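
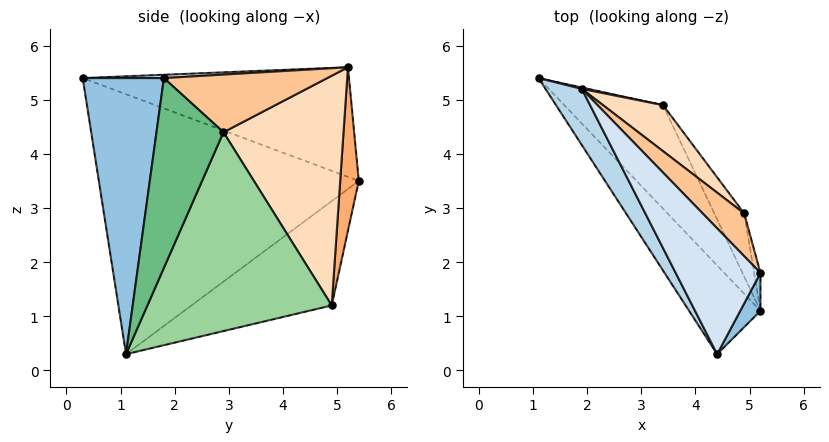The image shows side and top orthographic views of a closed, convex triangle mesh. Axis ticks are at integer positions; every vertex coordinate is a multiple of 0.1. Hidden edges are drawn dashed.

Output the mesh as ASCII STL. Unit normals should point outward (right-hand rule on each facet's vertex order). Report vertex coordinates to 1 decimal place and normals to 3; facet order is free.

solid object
 facet normal -0.782 -0.586 -0.214
  outer loop
   vertex 5.2 1.1 0.3
   vertex 4.4 0.3 5.4
   vertex 1.1 5.4 3.5
  endloop
 endfacet
 facet normal 0.881 -0.470 0.064
  outer loop
   vertex 5.2 1.1 0.3
   vertex 5.2 1.8 5.4
   vertex 4.4 0.3 5.4
  endloop
 endfacet
 facet normal -0.850 -0.445 0.281
  outer loop
   vertex 1.9 5.2 5.6
   vertex 1.1 5.4 3.5
   vertex 4.4 0.3 5.4
  endloop
 endfacet
 facet normal 0.039 -0.021 0.999
  outer loop
   vertex 1.9 5.2 5.6
   vertex 4.4 0.3 5.4
   vertex 5.2 1.8 5.4
  endloop
 endfacet
 facet normal -0.715 -0.179 -0.676
  outer loop
   vertex 3.4 4.9 1.2
   vertex 5.2 1.1 0.3
   vertex 1.1 5.4 3.5
  endloop
 endfacet
 facet normal 0.221 0.975 0.009
  outer loop
   vertex 3.4 4.9 1.2
   vertex 1.1 5.4 3.5
   vertex 1.9 5.2 5.6
  endloop
 endfacet
 facet normal 0.648 0.601 0.467
  outer loop
   vertex 4.9 2.9 4.4
   vertex 1.9 5.2 5.6
   vertex 5.2 1.8 5.4
  endloop
 endfacet
 facet normal 0.641 0.749 0.168
  outer loop
   vertex 4.9 2.9 4.4
   vertex 3.4 4.9 1.2
   vertex 1.9 5.2 5.6
  endloop
 endfacet
 facet normal 0.971 0.236 -0.032
  outer loop
   vertex 4.9 2.9 4.4
   vertex 5.2 1.8 5.4
   vertex 5.2 1.1 0.3
  endloop
 endfacet
 facet normal 0.883 0.450 -0.133
  outer loop
   vertex 4.9 2.9 4.4
   vertex 5.2 1.1 0.3
   vertex 3.4 4.9 1.2
  endloop
 endfacet
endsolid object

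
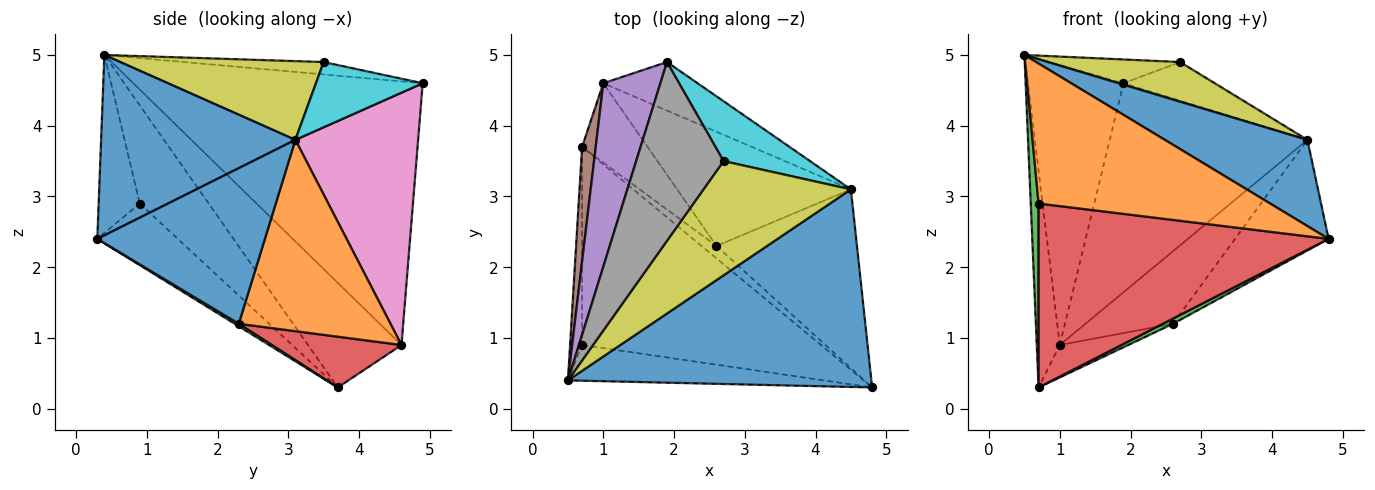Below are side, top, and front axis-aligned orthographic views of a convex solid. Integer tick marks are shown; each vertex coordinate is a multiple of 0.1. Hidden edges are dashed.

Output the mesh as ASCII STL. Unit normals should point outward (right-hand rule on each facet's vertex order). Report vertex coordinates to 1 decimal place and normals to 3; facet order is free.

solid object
 facet normal 0.478 -0.351 0.805
  outer loop
   vertex 4.5 3.1 3.8
   vertex 0.5 0.4 5.0
   vertex 4.8 0.3 2.4
  endloop
 endfacet
 facet normal -0.169 -0.955 -0.244
  outer loop
   vertex 0.7 0.9 2.9
   vertex 4.8 0.3 2.4
   vertex 0.5 0.4 5.0
  endloop
 endfacet
 facet normal -0.986 -0.112 -0.121
  outer loop
   vertex 0.7 0.9 2.9
   vertex 0.5 0.4 5.0
   vertex 0.7 3.7 0.3
  endloop
 endfacet
 facet normal -0.186 -0.669 -0.720
  outer loop
   vertex 0.7 0.9 2.9
   vertex 0.7 3.7 0.3
   vertex 4.8 0.3 2.4
  endloop
 endfacet
 facet normal -0.930 0.307 0.201
  outer loop
   vertex 1.0 4.6 0.9
   vertex 0.5 0.4 5.0
   vertex 1.9 4.9 4.6
  endloop
 endfacet
 facet normal -0.963 0.237 0.126
  outer loop
   vertex 1.0 4.6 0.9
   vertex 0.7 3.7 0.3
   vertex 0.5 0.4 5.0
  endloop
 endfacet
 facet normal 0.518 0.834 -0.193
  outer loop
   vertex 1.0 4.6 0.9
   vertex 1.9 4.9 4.6
   vertex 4.5 3.1 3.8
  endloop
 endfacet
 facet normal -0.139 0.131 0.982
  outer loop
   vertex 2.7 3.5 4.9
   vertex 1.9 4.9 4.6
   vertex 0.5 0.4 5.0
  endloop
 endfacet
 facet normal 0.450 -0.292 0.844
  outer loop
   vertex 2.7 3.5 4.9
   vertex 0.5 0.4 5.0
   vertex 4.5 3.1 3.8
  endloop
 endfacet
 facet normal 0.535 0.458 0.710
  outer loop
   vertex 2.7 3.5 4.9
   vertex 4.5 3.1 3.8
   vertex 1.9 4.9 4.6
  endloop
 endfacet
 facet normal 0.686 0.383 -0.619
  outer loop
   vertex 2.6 2.3 1.2
   vertex 4.5 3.1 3.8
   vertex 4.8 0.3 2.4
  endloop
 endfacet
 facet normal 0.681 0.393 -0.618
  outer loop
   vertex 2.6 2.3 1.2
   vertex 1.0 4.6 0.9
   vertex 4.5 3.1 3.8
  endloop
 endfacet
 facet normal 0.152 -0.380 -0.912
  outer loop
   vertex 2.6 2.3 1.2
   vertex 4.8 0.3 2.4
   vertex 0.7 3.7 0.3
  endloop
 endfacet
 facet normal 0.583 0.307 -0.752
  outer loop
   vertex 2.6 2.3 1.2
   vertex 0.7 3.7 0.3
   vertex 1.0 4.6 0.9
  endloop
 endfacet
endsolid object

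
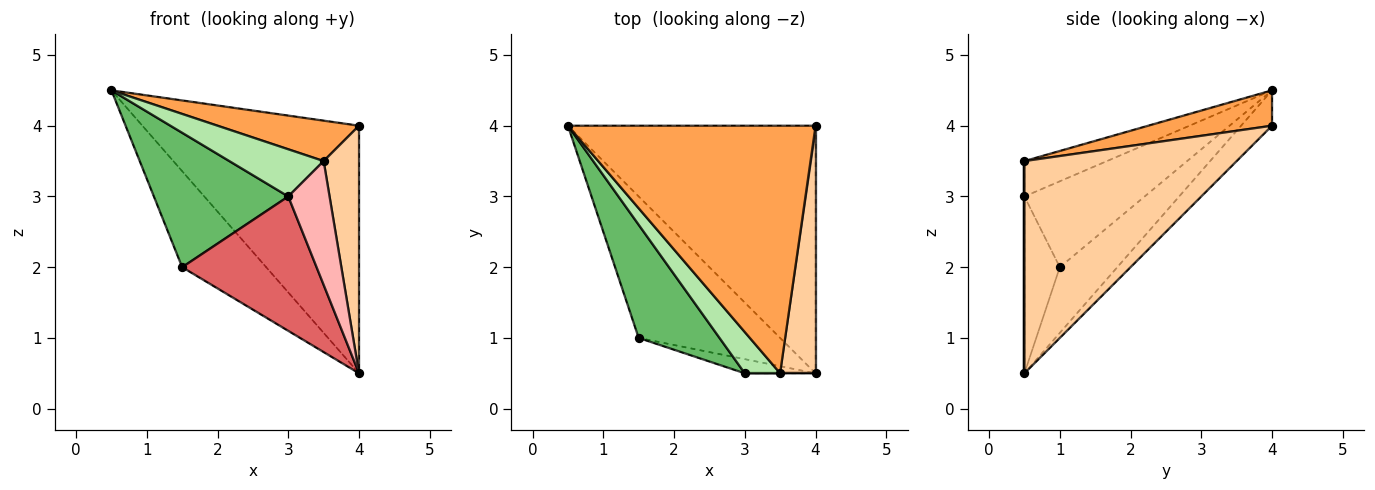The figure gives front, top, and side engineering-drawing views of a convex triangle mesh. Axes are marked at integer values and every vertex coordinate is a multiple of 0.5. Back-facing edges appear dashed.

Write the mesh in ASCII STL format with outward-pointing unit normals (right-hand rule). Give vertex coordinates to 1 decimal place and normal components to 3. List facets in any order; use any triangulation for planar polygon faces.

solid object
 facet normal -0.101 0.704 -0.704
  outer loop
   vertex 4.0 4.0 4.0
   vertex 4.0 0.5 0.5
   vertex 0.5 4.0 4.5
  endloop
 endfacet
 facet normal -0.359 0.524 -0.772
  outer loop
   vertex 1.5 1.0 2.0
   vertex 0.5 4.0 4.5
   vertex 4.0 0.5 0.5
  endloop
 endfacet
 facet normal 0.140 -0.160 0.977
  outer loop
   vertex 3.5 0.5 3.5
   vertex 4.0 4.0 4.0
   vertex 0.5 4.0 4.5
  endloop
 endfacet
 facet normal 0.973 -0.162 0.162
  outer loop
   vertex 3.5 0.5 3.5
   vertex 4.0 0.5 0.5
   vertex 4.0 4.0 4.0
  endloop
 endfacet
 facet normal -0.565 -0.631 0.532
  outer loop
   vertex 3.0 0.5 3.0
   vertex 0.5 4.0 4.5
   vertex 1.5 1.0 2.0
  endloop
 endfacet
 facet normal -0.550 -0.629 0.550
  outer loop
   vertex 3.0 0.5 3.0
   vertex 3.5 0.5 3.5
   vertex 0.5 4.0 4.5
  endloop
 endfacet
 facet normal -0.253 -0.962 -0.101
  outer loop
   vertex 3.0 0.5 3.0
   vertex 1.5 1.0 2.0
   vertex 4.0 0.5 0.5
  endloop
 endfacet
 facet normal 0.000 -1.000 0.000
  outer loop
   vertex 3.0 0.5 3.0
   vertex 4.0 0.5 0.5
   vertex 3.5 0.5 3.5
  endloop
 endfacet
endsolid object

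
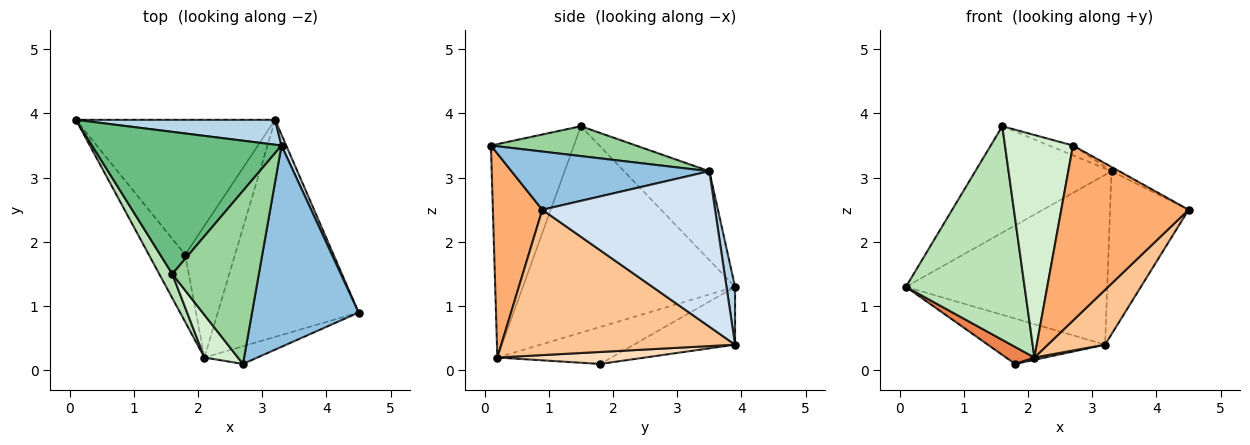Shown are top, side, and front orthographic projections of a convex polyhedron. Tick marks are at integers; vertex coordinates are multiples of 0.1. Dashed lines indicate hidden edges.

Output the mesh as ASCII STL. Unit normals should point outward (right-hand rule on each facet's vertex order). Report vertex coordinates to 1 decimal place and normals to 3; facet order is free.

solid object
 facet normal -0.265 0.307 -0.914
  outer loop
   vertex 3.2 3.9 0.4
   vertex 1.8 1.8 0.1
   vertex 0.1 3.9 1.3
  endloop
 endfacet
 facet normal 0.479 0.019 0.878
  outer loop
   vertex 3.3 3.5 3.1
   vertex 2.7 0.1 3.5
   vertex 4.5 0.9 2.5
  endloop
 endfacet
 facet normal 0.042 0.989 0.145
  outer loop
   vertex 3.3 3.5 3.1
   vertex 3.2 3.9 0.4
   vertex 0.1 3.9 1.3
  endloop
 endfacet
 facet normal 0.910 0.414 0.028
  outer loop
   vertex 3.3 3.5 3.1
   vertex 4.5 0.9 2.5
   vertex 3.2 3.9 0.4
  endloop
 endfacet
 facet normal -0.703 -0.175 -0.690
  outer loop
   vertex 2.1 0.2 0.2
   vertex 0.1 3.9 1.3
   vertex 1.8 1.8 0.1
  endloop
 endfacet
 facet normal 0.360 -0.928 -0.094
  outer loop
   vertex 2.1 0.2 0.2
   vertex 4.5 0.9 2.5
   vertex 2.7 0.1 3.5
  endloop
 endfacet
 facet normal 0.707 -0.173 -0.685
  outer loop
   vertex 2.1 0.2 0.2
   vertex 3.2 3.9 0.4
   vertex 4.5 0.9 2.5
  endloop
 endfacet
 facet normal 0.234 -0.017 -0.972
  outer loop
   vertex 2.1 0.2 0.2
   vertex 1.8 1.8 0.1
   vertex 3.2 3.9 0.4
  endloop
 endfacet
 facet normal -0.351 0.561 0.749
  outer loop
   vertex 1.6 1.5 3.8
   vertex 3.3 3.5 3.1
   vertex 0.1 3.9 1.3
  endloop
 endfacet
 facet normal 0.326 0.054 0.944
  outer loop
   vertex 1.6 1.5 3.8
   vertex 2.7 0.1 3.5
   vertex 3.3 3.5 3.1
  endloop
 endfacet
 facet normal -0.871 -0.487 0.055
  outer loop
   vertex 1.6 1.5 3.8
   vertex 0.1 3.9 1.3
   vertex 2.1 0.2 0.2
  endloop
 endfacet
 facet normal -0.768 -0.629 0.121
  outer loop
   vertex 1.6 1.5 3.8
   vertex 2.1 0.2 0.2
   vertex 2.7 0.1 3.5
  endloop
 endfacet
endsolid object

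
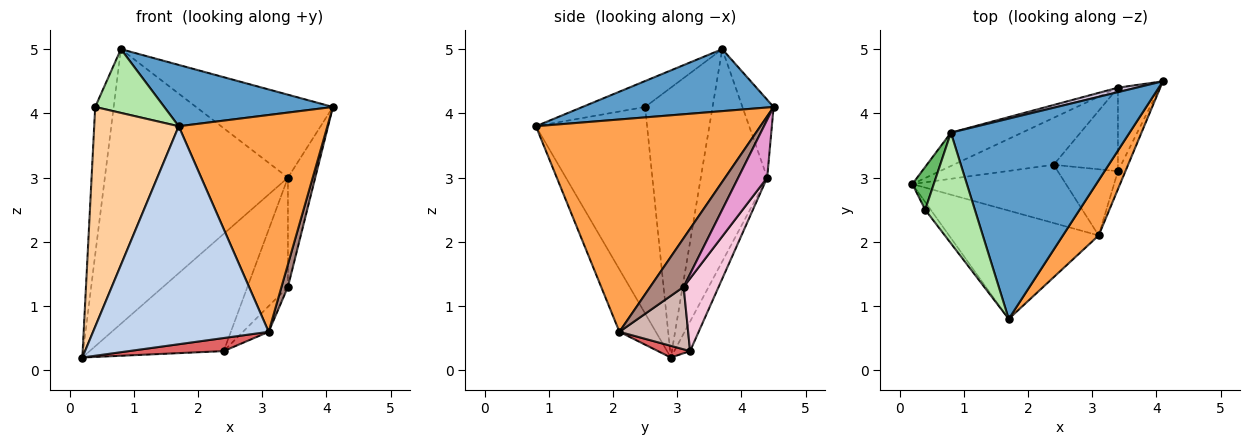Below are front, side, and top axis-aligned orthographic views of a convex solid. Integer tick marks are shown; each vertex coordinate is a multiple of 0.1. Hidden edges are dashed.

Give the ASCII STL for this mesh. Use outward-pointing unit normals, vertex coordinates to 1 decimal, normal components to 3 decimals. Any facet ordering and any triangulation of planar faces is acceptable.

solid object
 facet normal 0.315 -0.278 0.908
  outer loop
   vertex 0.8 3.7 5.0
   vertex 1.7 0.8 3.8
   vertex 4.1 4.5 4.1
  endloop
 endfacet
 facet normal -0.183 -0.880 -0.438
  outer loop
   vertex 3.1 2.1 0.6
   vertex 1.7 0.8 3.8
   vertex 0.2 2.9 0.2
  endloop
 endfacet
 facet normal 0.826 -0.547 0.139
  outer loop
   vertex 3.1 2.1 0.6
   vertex 4.1 4.5 4.1
   vertex 1.7 0.8 3.8
  endloop
 endfacet
 facet normal -0.796 -0.605 -0.021
  outer loop
   vertex 0.4 2.5 4.1
   vertex 0.2 2.9 0.2
   vertex 1.7 0.8 3.8
  endloop
 endfacet
 facet normal -0.962 0.263 0.076
  outer loop
   vertex 0.4 2.5 4.1
   vertex 0.8 3.7 5.0
   vertex 0.2 2.9 0.2
  endloop
 endfacet
 facet normal -0.412 -0.455 0.789
  outer loop
   vertex 0.4 2.5 4.1
   vertex 1.7 0.8 3.8
   vertex 0.8 3.7 5.0
  endloop
 endfacet
 facet normal 0.074 -0.218 -0.973
  outer loop
   vertex 2.4 3.2 0.3
   vertex 3.1 2.1 0.6
   vertex 0.2 2.9 0.2
  endloop
 endfacet
 facet normal -0.109 0.923 -0.370
  outer loop
   vertex 3.4 4.4 3.0
   vertex 2.4 3.2 0.3
   vertex 0.2 2.9 0.2
  endloop
 endfacet
 facet normal -0.339 0.934 -0.113
  outer loop
   vertex 3.4 4.4 3.0
   vertex 0.2 2.9 0.2
   vertex 0.8 3.7 5.0
  endloop
 endfacet
 facet normal -0.222 0.974 0.053
  outer loop
   vertex 3.4 4.4 3.0
   vertex 0.8 3.7 5.0
   vertex 4.1 4.5 4.1
  endloop
 endfacet
 facet normal 0.971 -0.187 -0.149
  outer loop
   vertex 3.4 3.1 1.3
   vertex 4.1 4.5 4.1
   vertex 3.1 2.1 0.6
  endloop
 endfacet
 facet normal 0.696 0.260 -0.670
  outer loop
   vertex 3.4 3.1 1.3
   vertex 3.1 2.1 0.6
   vertex 2.4 3.2 0.3
  endloop
 endfacet
 facet normal 0.644 0.608 -0.465
  outer loop
   vertex 3.4 3.1 1.3
   vertex 3.4 4.4 3.0
   vertex 4.1 4.5 4.1
  endloop
 endfacet
 facet normal 0.566 0.655 -0.501
  outer loop
   vertex 3.4 3.1 1.3
   vertex 2.4 3.2 0.3
   vertex 3.4 4.4 3.0
  endloop
 endfacet
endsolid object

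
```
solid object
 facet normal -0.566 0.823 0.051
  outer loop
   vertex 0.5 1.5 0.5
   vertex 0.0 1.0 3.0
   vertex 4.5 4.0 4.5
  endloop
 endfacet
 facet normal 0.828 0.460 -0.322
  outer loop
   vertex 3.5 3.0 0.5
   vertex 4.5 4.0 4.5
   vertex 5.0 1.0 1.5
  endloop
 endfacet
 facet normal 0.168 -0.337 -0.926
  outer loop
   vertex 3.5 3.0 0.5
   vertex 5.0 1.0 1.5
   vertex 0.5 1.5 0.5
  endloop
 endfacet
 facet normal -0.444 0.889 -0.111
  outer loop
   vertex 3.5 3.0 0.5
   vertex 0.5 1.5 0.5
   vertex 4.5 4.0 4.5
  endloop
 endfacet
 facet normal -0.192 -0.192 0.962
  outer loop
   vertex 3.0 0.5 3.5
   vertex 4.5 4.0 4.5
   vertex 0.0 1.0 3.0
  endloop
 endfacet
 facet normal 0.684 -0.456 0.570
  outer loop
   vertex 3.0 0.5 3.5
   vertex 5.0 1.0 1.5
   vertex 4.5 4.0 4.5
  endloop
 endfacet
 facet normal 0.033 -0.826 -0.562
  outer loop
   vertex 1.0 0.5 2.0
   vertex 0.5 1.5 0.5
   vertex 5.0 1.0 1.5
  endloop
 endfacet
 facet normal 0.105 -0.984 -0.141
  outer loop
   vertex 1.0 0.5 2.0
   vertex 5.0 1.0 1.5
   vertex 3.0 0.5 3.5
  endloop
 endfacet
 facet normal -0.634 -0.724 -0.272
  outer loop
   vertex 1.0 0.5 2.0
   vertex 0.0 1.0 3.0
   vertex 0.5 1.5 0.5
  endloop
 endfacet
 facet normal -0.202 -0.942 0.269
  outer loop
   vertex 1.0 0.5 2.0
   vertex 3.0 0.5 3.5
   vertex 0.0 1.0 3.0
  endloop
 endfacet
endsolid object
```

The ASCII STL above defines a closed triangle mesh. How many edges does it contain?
15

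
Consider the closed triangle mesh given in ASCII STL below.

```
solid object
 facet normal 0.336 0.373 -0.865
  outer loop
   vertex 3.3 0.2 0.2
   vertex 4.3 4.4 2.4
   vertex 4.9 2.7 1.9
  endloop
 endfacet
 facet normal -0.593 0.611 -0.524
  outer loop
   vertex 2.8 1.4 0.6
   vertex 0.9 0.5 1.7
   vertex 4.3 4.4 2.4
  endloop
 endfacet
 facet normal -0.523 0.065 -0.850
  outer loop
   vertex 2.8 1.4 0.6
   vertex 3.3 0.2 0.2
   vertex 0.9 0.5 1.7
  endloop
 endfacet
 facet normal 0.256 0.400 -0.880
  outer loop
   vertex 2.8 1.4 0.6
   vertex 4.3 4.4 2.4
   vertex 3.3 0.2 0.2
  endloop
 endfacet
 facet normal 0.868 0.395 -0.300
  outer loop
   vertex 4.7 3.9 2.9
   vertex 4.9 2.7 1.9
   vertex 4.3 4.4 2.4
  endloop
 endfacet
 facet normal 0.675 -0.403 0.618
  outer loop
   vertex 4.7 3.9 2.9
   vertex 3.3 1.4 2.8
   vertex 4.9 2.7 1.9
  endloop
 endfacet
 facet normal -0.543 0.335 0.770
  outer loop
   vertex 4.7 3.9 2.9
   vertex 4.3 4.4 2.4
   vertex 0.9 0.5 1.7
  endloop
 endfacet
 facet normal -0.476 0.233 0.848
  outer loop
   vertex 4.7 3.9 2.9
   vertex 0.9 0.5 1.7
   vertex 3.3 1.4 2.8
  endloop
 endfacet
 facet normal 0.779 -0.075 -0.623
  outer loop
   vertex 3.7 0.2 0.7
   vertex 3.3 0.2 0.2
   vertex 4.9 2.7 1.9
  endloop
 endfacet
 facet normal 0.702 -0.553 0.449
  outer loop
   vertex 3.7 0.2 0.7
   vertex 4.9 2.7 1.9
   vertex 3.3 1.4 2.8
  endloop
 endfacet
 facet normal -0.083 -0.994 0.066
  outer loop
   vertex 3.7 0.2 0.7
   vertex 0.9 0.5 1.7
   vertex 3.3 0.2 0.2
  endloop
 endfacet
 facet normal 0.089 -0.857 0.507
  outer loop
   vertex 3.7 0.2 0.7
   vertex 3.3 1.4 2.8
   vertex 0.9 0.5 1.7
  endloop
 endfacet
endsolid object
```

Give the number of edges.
18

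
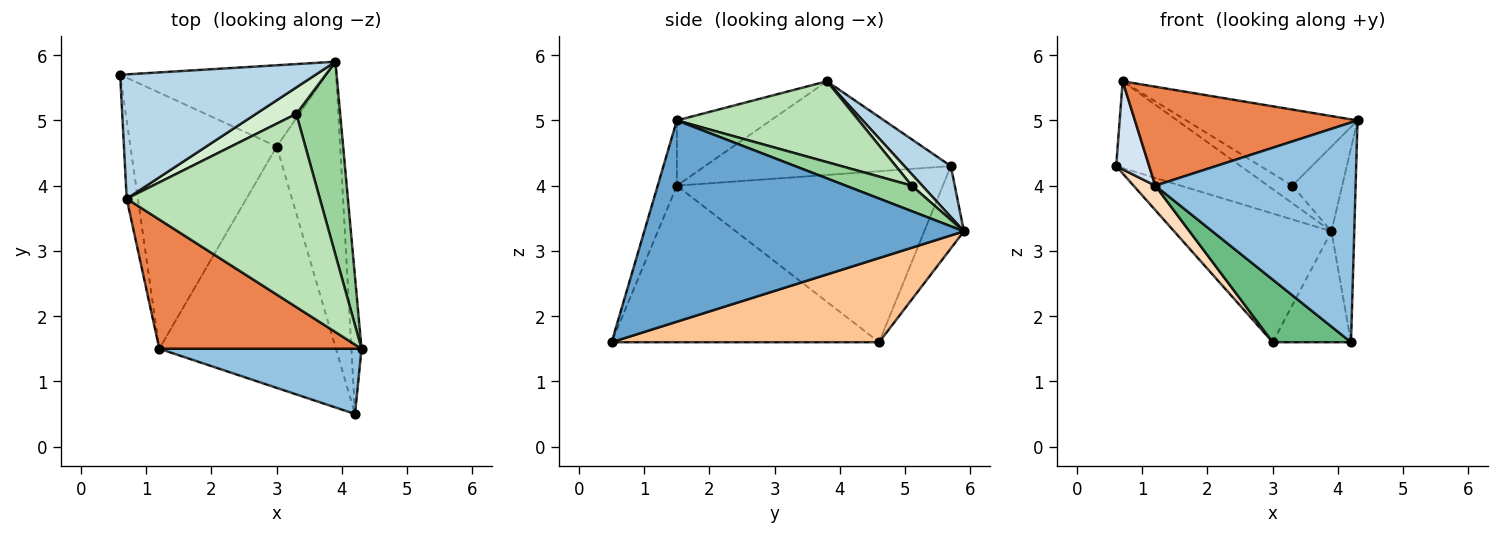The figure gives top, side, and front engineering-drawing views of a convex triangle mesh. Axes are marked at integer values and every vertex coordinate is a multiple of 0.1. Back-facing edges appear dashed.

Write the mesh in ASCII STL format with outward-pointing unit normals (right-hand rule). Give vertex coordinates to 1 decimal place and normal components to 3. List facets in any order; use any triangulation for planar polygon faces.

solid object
 facet normal 0.996 0.071 -0.050
  outer loop
   vertex 4.2 0.5 1.6
   vertex 3.9 5.9 3.3
   vertex 4.3 1.5 5.0
  endloop
 endfacet
 facet normal -0.091 -0.955 0.283
  outer loop
   vertex 1.2 1.5 4.0
   vertex 4.2 0.5 1.6
   vertex 4.3 1.5 5.0
  endloop
 endfacet
 facet normal 0.209 0.560 0.802
  outer loop
   vertex 0.7 3.8 5.6
   vertex 3.9 5.9 3.3
   vertex 0.6 5.7 4.3
  endloop
 endfacet
 facet normal -0.984 -0.132 -0.118
  outer loop
   vertex 0.7 3.8 5.6
   vertex 0.6 5.7 4.3
   vertex 1.2 1.5 4.0
  endloop
 endfacet
 facet normal -0.248 -0.589 0.769
  outer loop
   vertex 0.7 3.8 5.6
   vertex 1.2 1.5 4.0
   vertex 4.3 1.5 5.0
  endloop
 endfacet
 facet normal -0.208 0.827 -0.522
  outer loop
   vertex 3.0 4.6 1.6
   vertex 0.6 5.7 4.3
   vertex 3.9 5.9 3.3
  endloop
 endfacet
 facet normal 0.778 0.228 -0.586
  outer loop
   vertex 3.0 4.6 1.6
   vertex 3.9 5.9 3.3
   vertex 4.2 0.5 1.6
  endloop
 endfacet
 facet normal -0.758 -0.062 -0.649
  outer loop
   vertex 3.0 4.6 1.6
   vertex 1.2 1.5 4.0
   vertex 0.6 5.7 4.3
  endloop
 endfacet
 facet normal -0.651 -0.191 -0.735
  outer loop
   vertex 3.0 4.6 1.6
   vertex 4.2 0.5 1.6
   vertex 1.2 1.5 4.0
  endloop
 endfacet
 facet normal 0.470 0.355 0.808
  outer loop
   vertex 3.3 5.1 4.0
   vertex 4.3 1.5 5.0
   vertex 3.9 5.9 3.3
  endloop
 endfacet
 facet normal 0.363 0.342 0.867
  outer loop
   vertex 3.3 5.1 4.0
   vertex 0.7 3.8 5.6
   vertex 4.3 1.5 5.0
  endloop
 endfacet
 facet normal 0.231 0.537 0.811
  outer loop
   vertex 3.3 5.1 4.0
   vertex 3.9 5.9 3.3
   vertex 0.7 3.8 5.6
  endloop
 endfacet
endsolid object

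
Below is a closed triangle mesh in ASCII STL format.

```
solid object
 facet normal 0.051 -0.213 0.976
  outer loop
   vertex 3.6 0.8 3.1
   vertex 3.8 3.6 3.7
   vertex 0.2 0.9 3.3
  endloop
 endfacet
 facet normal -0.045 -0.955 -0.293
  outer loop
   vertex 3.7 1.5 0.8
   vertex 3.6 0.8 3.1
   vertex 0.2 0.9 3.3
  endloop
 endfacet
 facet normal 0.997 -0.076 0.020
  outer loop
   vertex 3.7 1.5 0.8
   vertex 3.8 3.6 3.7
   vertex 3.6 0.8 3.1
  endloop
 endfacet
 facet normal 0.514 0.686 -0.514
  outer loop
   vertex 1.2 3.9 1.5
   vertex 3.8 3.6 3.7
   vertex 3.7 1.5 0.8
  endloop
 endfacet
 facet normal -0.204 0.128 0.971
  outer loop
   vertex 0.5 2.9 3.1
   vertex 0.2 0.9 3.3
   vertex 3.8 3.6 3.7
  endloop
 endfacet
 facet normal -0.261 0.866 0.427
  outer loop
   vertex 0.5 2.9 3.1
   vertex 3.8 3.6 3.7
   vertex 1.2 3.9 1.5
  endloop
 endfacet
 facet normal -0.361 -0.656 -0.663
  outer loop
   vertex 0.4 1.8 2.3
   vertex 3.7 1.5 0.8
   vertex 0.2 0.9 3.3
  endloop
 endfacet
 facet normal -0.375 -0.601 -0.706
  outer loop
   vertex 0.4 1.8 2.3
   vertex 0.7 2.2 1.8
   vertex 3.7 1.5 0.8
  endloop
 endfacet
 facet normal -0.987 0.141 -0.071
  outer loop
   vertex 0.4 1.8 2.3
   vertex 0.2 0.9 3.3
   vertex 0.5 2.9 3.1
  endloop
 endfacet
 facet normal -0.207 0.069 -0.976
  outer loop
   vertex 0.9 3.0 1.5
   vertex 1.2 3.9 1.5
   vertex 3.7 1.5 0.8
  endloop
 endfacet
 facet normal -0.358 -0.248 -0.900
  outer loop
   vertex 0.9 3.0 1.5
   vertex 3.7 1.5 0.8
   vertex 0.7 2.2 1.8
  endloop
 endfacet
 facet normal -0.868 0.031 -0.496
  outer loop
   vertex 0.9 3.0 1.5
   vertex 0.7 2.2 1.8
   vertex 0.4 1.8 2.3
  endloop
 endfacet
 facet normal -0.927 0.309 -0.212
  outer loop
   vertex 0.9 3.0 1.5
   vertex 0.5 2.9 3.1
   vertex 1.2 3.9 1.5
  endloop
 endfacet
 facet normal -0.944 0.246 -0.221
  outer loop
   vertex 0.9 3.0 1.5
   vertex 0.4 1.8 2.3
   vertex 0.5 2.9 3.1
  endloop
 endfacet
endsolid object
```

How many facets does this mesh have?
14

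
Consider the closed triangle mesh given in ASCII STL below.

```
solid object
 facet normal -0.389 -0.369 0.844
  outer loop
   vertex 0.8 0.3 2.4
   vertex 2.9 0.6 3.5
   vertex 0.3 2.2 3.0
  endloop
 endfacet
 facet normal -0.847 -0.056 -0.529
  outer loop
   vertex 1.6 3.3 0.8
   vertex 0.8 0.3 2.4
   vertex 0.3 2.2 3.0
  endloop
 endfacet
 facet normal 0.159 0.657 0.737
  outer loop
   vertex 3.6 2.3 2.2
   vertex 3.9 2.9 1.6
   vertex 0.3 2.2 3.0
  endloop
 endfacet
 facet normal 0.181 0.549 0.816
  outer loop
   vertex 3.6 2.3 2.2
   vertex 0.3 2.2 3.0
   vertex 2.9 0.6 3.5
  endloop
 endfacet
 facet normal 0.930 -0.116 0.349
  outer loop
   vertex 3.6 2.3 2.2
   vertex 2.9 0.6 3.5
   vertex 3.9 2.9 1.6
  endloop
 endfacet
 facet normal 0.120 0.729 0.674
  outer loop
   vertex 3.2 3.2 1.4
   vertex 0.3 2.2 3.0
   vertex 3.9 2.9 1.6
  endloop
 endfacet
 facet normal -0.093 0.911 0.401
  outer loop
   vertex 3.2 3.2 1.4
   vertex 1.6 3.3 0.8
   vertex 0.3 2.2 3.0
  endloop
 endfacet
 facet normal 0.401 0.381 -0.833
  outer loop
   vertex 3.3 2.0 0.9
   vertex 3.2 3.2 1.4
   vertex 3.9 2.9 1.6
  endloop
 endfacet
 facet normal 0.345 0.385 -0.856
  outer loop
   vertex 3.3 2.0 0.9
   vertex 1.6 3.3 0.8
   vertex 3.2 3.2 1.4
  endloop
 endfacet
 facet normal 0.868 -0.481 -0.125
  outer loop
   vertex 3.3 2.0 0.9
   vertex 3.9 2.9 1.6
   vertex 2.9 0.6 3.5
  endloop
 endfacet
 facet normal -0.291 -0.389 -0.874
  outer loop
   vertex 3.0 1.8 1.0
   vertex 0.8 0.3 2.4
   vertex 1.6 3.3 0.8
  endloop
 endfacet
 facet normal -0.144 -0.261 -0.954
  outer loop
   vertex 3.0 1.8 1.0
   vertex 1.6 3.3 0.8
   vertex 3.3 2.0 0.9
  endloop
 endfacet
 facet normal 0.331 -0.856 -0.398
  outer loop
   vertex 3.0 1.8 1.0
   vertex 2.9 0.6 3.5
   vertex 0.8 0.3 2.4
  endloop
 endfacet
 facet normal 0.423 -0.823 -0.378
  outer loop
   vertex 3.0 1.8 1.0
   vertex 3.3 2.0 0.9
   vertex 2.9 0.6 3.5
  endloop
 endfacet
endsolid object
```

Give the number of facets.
14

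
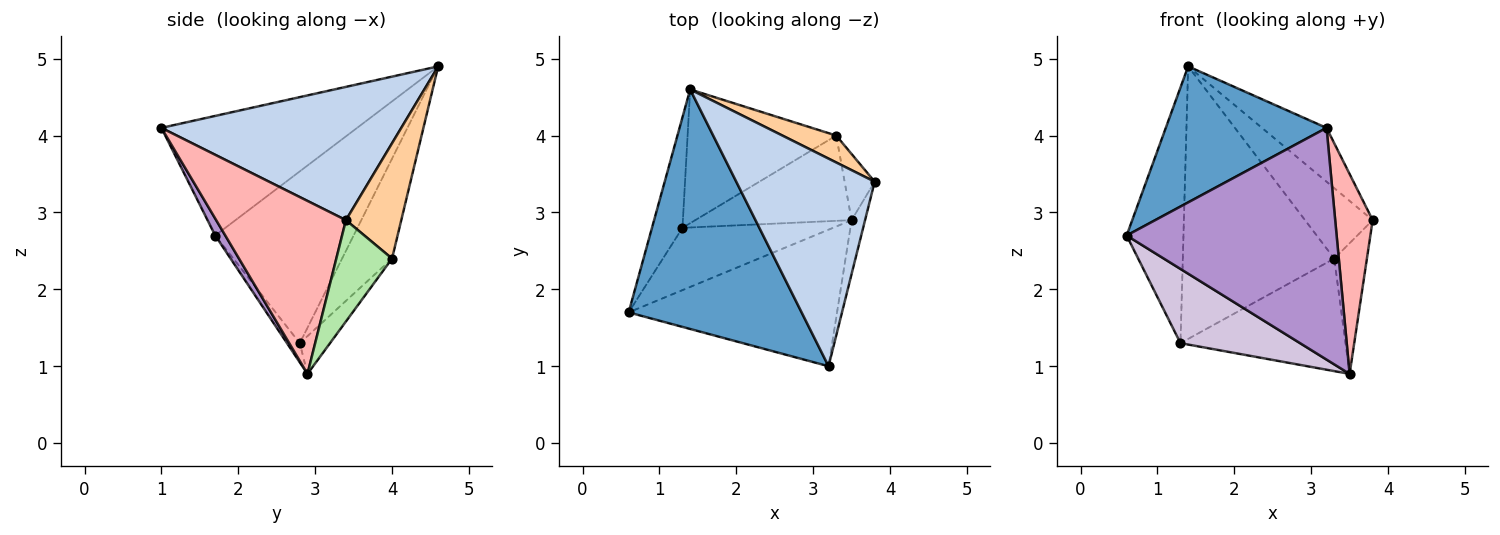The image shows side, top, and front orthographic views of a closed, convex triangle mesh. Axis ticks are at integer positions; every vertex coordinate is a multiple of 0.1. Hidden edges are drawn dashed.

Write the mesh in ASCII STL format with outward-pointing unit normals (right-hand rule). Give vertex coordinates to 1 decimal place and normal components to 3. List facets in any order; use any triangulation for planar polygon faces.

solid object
 facet normal -0.515 -0.423 0.745
  outer loop
   vertex 3.2 1.0 4.1
   vertex 1.4 4.6 4.9
   vertex 0.6 1.7 2.7
  endloop
 endfacet
 facet normal 0.682 0.184 0.708
  outer loop
   vertex 3.2 1.0 4.1
   vertex 3.8 3.4 2.9
   vertex 1.4 4.6 4.9
  endloop
 endfacet
 facet normal -0.913 0.375 -0.162
  outer loop
   vertex 1.3 2.8 1.3
   vertex 0.6 1.7 2.7
   vertex 1.4 4.6 4.9
  endloop
 endfacet
 facet normal 0.607 0.742 0.283
  outer loop
   vertex 3.3 4.0 2.4
   vertex 1.4 4.6 4.9
   vertex 3.8 3.4 2.9
  endloop
 endfacet
 facet normal -0.284 0.861 -0.422
  outer loop
   vertex 3.3 4.0 2.4
   vertex 1.3 2.8 1.3
   vertex 1.4 4.6 4.9
  endloop
 endfacet
 facet normal 0.836 0.490 -0.248
  outer loop
   vertex 3.5 2.9 0.9
   vertex 3.3 4.0 2.4
   vertex 3.8 3.4 2.9
  endloop
 endfacet
 facet normal -0.145 0.789 -0.598
  outer loop
   vertex 3.5 2.9 0.9
   vertex 1.3 2.8 1.3
   vertex 3.3 4.0 2.4
  endloop
 endfacet
 facet normal 0.958 -0.277 -0.075
  outer loop
   vertex 3.5 2.9 0.9
   vertex 3.8 3.4 2.9
   vertex 3.2 1.0 4.1
  endloop
 endfacet
 facet normal 0.041 -0.861 -0.507
  outer loop
   vertex 3.5 2.9 0.9
   vertex 3.2 1.0 4.1
   vertex 0.6 1.7 2.7
  endloop
 endfacet
 facet normal -0.082 -0.763 -0.641
  outer loop
   vertex 3.5 2.9 0.9
   vertex 0.6 1.7 2.7
   vertex 1.3 2.8 1.3
  endloop
 endfacet
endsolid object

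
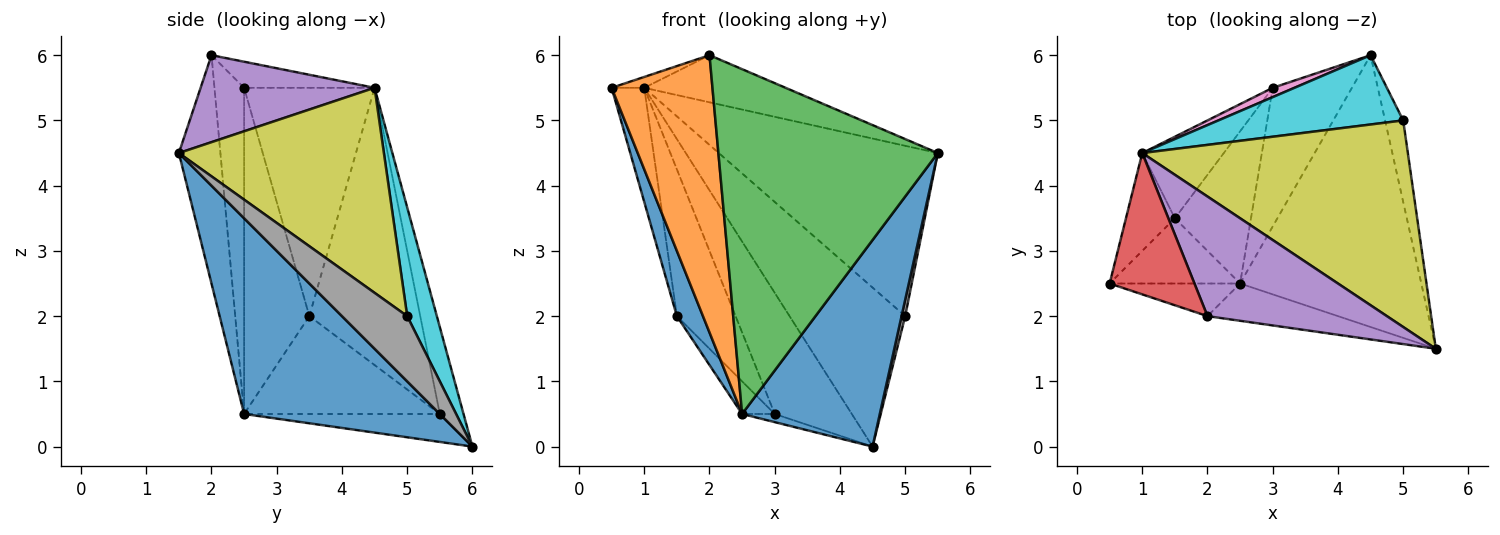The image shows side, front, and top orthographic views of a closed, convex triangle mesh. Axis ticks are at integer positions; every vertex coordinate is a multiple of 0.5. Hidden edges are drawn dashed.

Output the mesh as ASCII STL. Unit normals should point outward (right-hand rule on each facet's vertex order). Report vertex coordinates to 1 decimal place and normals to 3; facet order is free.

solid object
 facet normal 0.652 -0.459 -0.604
  outer loop
   vertex 2.5 2.5 0.5
   vertex 4.5 6.0 0.0
   vertex 5.5 1.5 4.5
  endloop
 endfacet
 facet normal -0.280 -0.953 -0.112
  outer loop
   vertex 2.5 2.5 0.5
   vertex 2.0 2.0 6.0
   vertex 0.5 2.5 5.5
  endloop
 endfacet
 facet normal -0.185 -0.977 -0.106
  outer loop
   vertex 2.5 2.5 0.5
   vertex 5.5 1.5 4.5
   vertex 2.0 2.0 6.0
  endloop
 endfacet
 facet normal -0.293 0.073 0.953
  outer loop
   vertex 1.0 4.5 5.5
   vertex 0.5 2.5 5.5
   vertex 2.0 2.0 6.0
  endloop
 endfacet
 facet normal 0.411 0.334 0.848
  outer loop
   vertex 1.0 4.5 5.5
   vertex 2.0 2.0 6.0
   vertex 5.5 1.5 4.5
  endloop
 endfacet
 facet normal -0.332 0.055 -0.942
  outer loop
   vertex 3.0 5.5 0.5
   vertex 4.5 6.0 0.0
   vertex 2.5 2.5 0.5
  endloop
 endfacet
 facet normal -0.293 0.953 0.073
  outer loop
   vertex 3.0 5.5 0.5
   vertex 1.0 4.5 5.5
   vertex 4.5 6.0 0.0
  endloop
 endfacet
 facet normal 0.962 -0.053 -0.267
  outer loop
   vertex 5.0 5.0 2.0
   vertex 5.5 1.5 4.5
   vertex 4.5 6.0 0.0
  endloop
 endfacet
 facet normal 0.512 0.547 0.663
  outer loop
   vertex 5.0 5.0 2.0
   vertex 1.0 4.5 5.5
   vertex 5.5 1.5 4.5
  endloop
 endfacet
 facet normal 0.229 0.892 0.389
  outer loop
   vertex 5.0 5.0 2.0
   vertex 4.5 6.0 0.0
   vertex 1.0 4.5 5.5
  endloop
 endfacet
 facet normal -0.870 -0.348 -0.348
  outer loop
   vertex 1.5 3.5 2.0
   vertex 2.5 2.5 0.5
   vertex 0.5 2.5 5.5
  endloop
 endfacet
 facet normal -0.783 0.130 -0.609
  outer loop
   vertex 1.5 3.5 2.0
   vertex 3.0 5.5 0.5
   vertex 2.5 2.5 0.5
  endloop
 endfacet
 facet normal -0.950 0.237 -0.204
  outer loop
   vertex 1.5 3.5 2.0
   vertex 0.5 2.5 5.5
   vertex 1.0 4.5 5.5
  endloop
 endfacet
 facet normal -0.855 0.453 -0.252
  outer loop
   vertex 1.5 3.5 2.0
   vertex 1.0 4.5 5.5
   vertex 3.0 5.5 0.5
  endloop
 endfacet
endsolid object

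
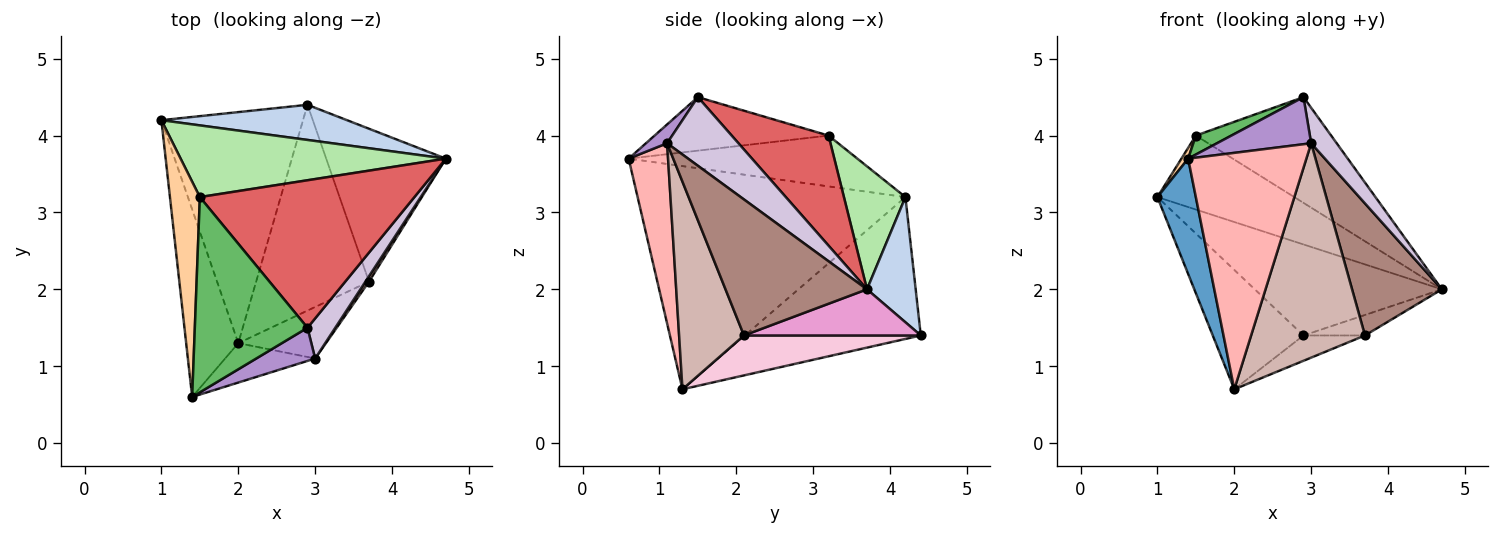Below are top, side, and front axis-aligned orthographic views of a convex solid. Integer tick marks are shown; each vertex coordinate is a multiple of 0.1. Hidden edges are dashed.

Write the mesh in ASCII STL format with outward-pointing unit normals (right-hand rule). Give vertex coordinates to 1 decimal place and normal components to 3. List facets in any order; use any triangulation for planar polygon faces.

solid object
 facet normal -0.964 -0.138 -0.225
  outer loop
   vertex 2.0 1.3 0.7
   vertex 1.4 0.6 3.7
   vertex 1.0 4.2 3.2
  endloop
 endfacet
 facet normal 0.236 0.907 0.350
  outer loop
   vertex 2.9 4.4 1.4
   vertex 1.0 4.2 3.2
   vertex 4.7 3.7 2.0
  endloop
 endfacet
 facet normal -0.665 0.343 -0.664
  outer loop
   vertex 2.9 4.4 1.4
   vertex 2.0 1.3 0.7
   vertex 1.0 4.2 3.2
  endloop
 endfacet
 facet normal -0.862 -0.025 0.507
  outer loop
   vertex 1.5 3.2 4.0
   vertex 1.0 4.2 3.2
   vertex 1.4 0.6 3.7
  endloop
 endfacet
 facet normal -0.427 -0.087 0.900
  outer loop
   vertex 1.5 3.2 4.0
   vertex 1.4 0.6 3.7
   vertex 2.9 1.5 4.5
  endloop
 endfacet
 facet normal 0.307 0.683 0.662
  outer loop
   vertex 1.5 3.2 4.0
   vertex 4.7 3.7 2.0
   vertex 1.0 4.2 3.2
  endloop
 endfacet
 facet normal 0.385 0.538 0.750
  outer loop
   vertex 1.5 3.2 4.0
   vertex 2.9 1.5 4.5
   vertex 4.7 3.7 2.0
  endloop
 endfacet
 facet normal 0.312 -0.937 -0.156
  outer loop
   vertex 3.0 1.1 3.9
   vertex 1.4 0.6 3.7
   vertex 2.0 1.3 0.7
  endloop
 endfacet
 facet normal 0.181 -0.804 0.566
  outer loop
   vertex 3.0 1.1 3.9
   vertex 2.9 1.5 4.5
   vertex 1.4 0.6 3.7
  endloop
 endfacet
 facet normal 0.880 -0.315 0.356
  outer loop
   vertex 3.0 1.1 3.9
   vertex 4.7 3.7 2.0
   vertex 2.9 1.5 4.5
  endloop
 endfacet
 facet normal 0.844 -0.536 0.022
  outer loop
   vertex 3.7 2.1 1.4
   vertex 4.7 3.7 2.0
   vertex 3.0 1.1 3.9
  endloop
 endfacet
 facet normal 0.484 -0.851 -0.205
  outer loop
   vertex 3.7 2.1 1.4
   vertex 3.0 1.1 3.9
   vertex 2.0 1.3 0.7
  endloop
 endfacet
 facet normal 0.357 0.124 -0.926
  outer loop
   vertex 3.7 2.1 1.4
   vertex 2.9 4.4 1.4
   vertex 4.7 3.7 2.0
  endloop
 endfacet
 facet normal 0.331 0.115 -0.936
  outer loop
   vertex 3.7 2.1 1.4
   vertex 2.0 1.3 0.7
   vertex 2.9 4.4 1.4
  endloop
 endfacet
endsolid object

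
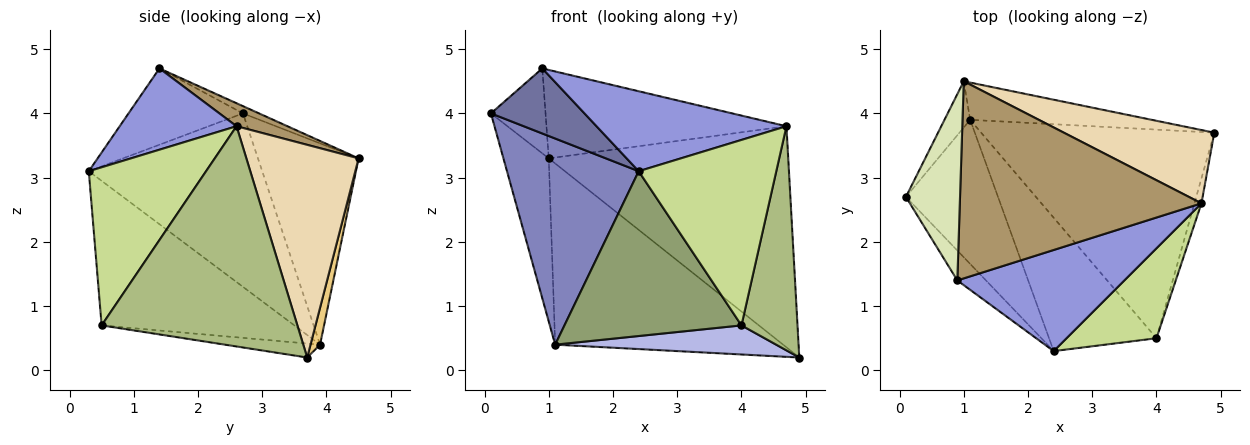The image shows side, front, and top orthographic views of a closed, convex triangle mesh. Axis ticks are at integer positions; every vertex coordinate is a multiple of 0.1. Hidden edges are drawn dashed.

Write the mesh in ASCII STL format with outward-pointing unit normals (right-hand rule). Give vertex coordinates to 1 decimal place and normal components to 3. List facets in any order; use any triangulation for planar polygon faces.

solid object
 facet normal -0.743 -0.608 -0.279
  outer loop
   vertex 0.9 1.4 4.7
   vertex 0.1 2.7 4.0
   vertex 2.4 0.3 3.1
  endloop
 endfacet
 facet normal -0.734 -0.557 -0.389
  outer loop
   vertex 1.1 3.9 0.4
   vertex 2.4 0.3 3.1
   vertex 0.1 2.7 4.0
  endloop
 endfacet
 facet normal 0.357 -0.580 0.733
  outer loop
   vertex 4.7 2.6 3.8
   vertex 0.9 1.4 4.7
   vertex 2.4 0.3 3.1
  endloop
 endfacet
 facet normal -0.059 -0.138 -0.989
  outer loop
   vertex 4.0 0.5 0.7
   vertex 1.1 3.9 0.4
   vertex 4.9 3.7 0.2
  endloop
 endfacet
 facet normal -0.646 -0.593 -0.480
  outer loop
   vertex 4.0 0.5 0.7
   vertex 2.4 0.3 3.1
   vertex 1.1 3.9 0.4
  endloop
 endfacet
 facet normal 0.961 -0.275 -0.031
  outer loop
   vertex 4.0 0.5 0.7
   vertex 4.9 3.7 0.2
   vertex 4.7 2.6 3.8
  endloop
 endfacet
 facet normal 0.609 -0.714 0.346
  outer loop
   vertex 4.0 0.5 0.7
   vertex 4.7 2.6 3.8
   vertex 2.4 0.3 3.1
  endloop
 endfacet
 facet normal -0.121 0.412 0.903
  outer loop
   vertex 1.0 4.5 3.3
   vertex 0.1 2.7 4.0
   vertex 0.9 1.4 4.7
  endloop
 endfacet
 facet normal 0.087 0.408 0.909
  outer loop
   vertex 1.0 4.5 3.3
   vertex 0.9 1.4 4.7
   vertex 4.7 2.6 3.8
  endloop
 endfacet
 facet normal -0.906 0.408 -0.116
  outer loop
   vertex 1.0 4.5 3.3
   vertex 1.1 3.9 0.4
   vertex 0.1 2.7 4.0
  endloop
 endfacet
 facet normal 0.041 0.979 -0.201
  outer loop
   vertex 1.0 4.5 3.3
   vertex 4.9 3.7 0.2
   vertex 1.1 3.9 0.4
  endloop
 endfacet
 facet normal 0.406 0.867 0.288
  outer loop
   vertex 1.0 4.5 3.3
   vertex 4.7 2.6 3.8
   vertex 4.9 3.7 0.2
  endloop
 endfacet
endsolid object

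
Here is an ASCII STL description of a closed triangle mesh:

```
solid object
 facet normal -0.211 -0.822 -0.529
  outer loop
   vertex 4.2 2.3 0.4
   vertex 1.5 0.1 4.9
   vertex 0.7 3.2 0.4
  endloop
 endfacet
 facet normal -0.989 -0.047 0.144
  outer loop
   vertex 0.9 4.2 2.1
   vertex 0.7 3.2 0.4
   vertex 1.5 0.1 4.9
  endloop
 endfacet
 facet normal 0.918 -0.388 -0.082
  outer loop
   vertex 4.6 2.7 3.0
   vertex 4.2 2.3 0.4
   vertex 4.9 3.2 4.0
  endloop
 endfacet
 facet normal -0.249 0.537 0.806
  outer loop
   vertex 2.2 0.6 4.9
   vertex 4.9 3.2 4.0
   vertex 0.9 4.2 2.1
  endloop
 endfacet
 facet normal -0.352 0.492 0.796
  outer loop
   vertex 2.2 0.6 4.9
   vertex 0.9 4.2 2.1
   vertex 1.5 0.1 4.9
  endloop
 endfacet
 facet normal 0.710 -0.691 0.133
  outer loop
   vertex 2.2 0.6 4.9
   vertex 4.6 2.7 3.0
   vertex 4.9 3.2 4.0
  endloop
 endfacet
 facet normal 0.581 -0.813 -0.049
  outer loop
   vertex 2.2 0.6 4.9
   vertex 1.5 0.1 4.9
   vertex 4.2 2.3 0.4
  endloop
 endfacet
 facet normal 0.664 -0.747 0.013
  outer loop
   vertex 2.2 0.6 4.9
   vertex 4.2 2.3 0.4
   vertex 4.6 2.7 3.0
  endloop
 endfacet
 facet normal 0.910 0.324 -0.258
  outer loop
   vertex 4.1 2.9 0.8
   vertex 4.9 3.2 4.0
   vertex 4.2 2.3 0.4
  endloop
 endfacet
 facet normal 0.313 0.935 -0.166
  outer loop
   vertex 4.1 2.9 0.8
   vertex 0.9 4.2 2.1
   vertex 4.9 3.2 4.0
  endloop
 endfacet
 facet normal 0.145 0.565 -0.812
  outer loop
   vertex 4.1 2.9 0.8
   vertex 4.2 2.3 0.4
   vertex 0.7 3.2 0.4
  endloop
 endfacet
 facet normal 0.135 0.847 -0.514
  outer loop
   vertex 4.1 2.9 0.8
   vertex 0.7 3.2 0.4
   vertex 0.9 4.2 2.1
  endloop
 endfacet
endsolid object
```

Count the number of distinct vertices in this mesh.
8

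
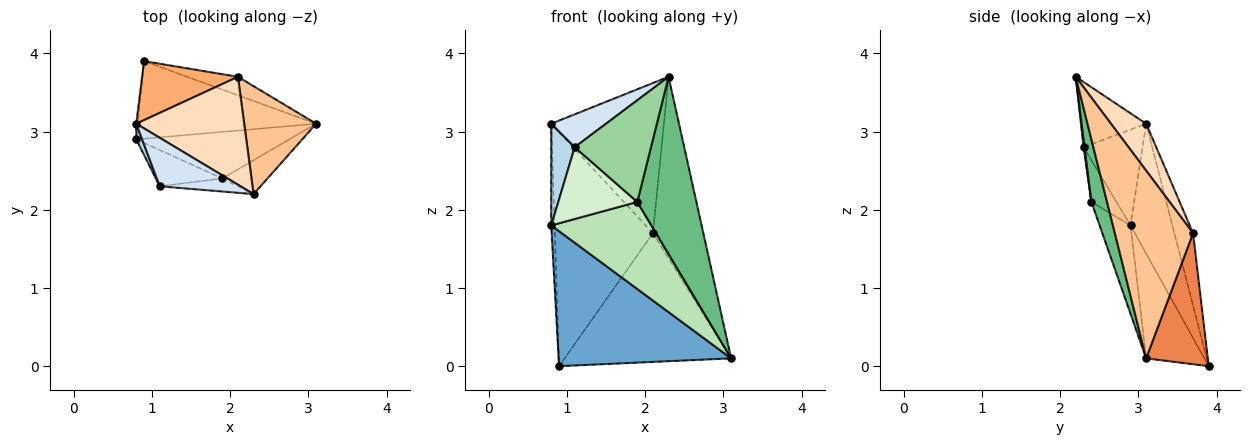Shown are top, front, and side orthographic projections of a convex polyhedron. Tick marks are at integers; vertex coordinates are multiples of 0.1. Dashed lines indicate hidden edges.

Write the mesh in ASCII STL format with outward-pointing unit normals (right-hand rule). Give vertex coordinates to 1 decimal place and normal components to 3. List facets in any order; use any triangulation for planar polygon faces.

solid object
 facet normal -0.281 -0.832 -0.478
  outer loop
   vertex 0.9 3.9 0.0
   vertex 3.1 3.1 0.1
   vertex 0.8 2.9 1.8
  endloop
 endfacet
 facet normal -0.997 0.078 -0.012
  outer loop
   vertex 0.8 3.1 3.1
   vertex 0.9 3.9 0.0
   vertex 0.8 2.9 1.8
  endloop
 endfacet
 facet normal -0.928 -0.369 0.057
  outer loop
   vertex 1.1 2.3 2.8
   vertex 0.8 3.1 3.1
   vertex 0.8 2.9 1.8
  endloop
 endfacet
 facet normal -0.555 -0.466 0.689
  outer loop
   vertex 1.1 2.3 2.8
   vertex 2.3 2.2 3.7
   vertex 0.8 3.1 3.1
  endloop
 endfacet
 facet normal 0.344 0.929 -0.134
  outer loop
   vertex 2.1 3.7 1.7
   vertex 3.1 3.1 0.1
   vertex 0.9 3.9 0.0
  endloop
 endfacet
 facet normal -0.181 0.954 0.240
  outer loop
   vertex 2.1 3.7 1.7
   vertex 0.9 3.9 0.0
   vertex 0.8 3.1 3.1
  endloop
 endfacet
 facet normal 0.800 0.516 0.307
  outer loop
   vertex 2.1 3.7 1.7
   vertex 2.3 2.2 3.7
   vertex 3.1 3.1 0.1
  endloop
 endfacet
 facet normal 0.246 0.787 0.566
  outer loop
   vertex 2.1 3.7 1.7
   vertex 0.8 3.1 3.1
   vertex 2.3 2.2 3.7
  endloop
 endfacet
 facet normal 0.252 -0.951 -0.182
  outer loop
   vertex 1.9 2.4 2.1
   vertex 3.1 3.1 0.1
   vertex 2.3 2.2 3.7
  endloop
 endfacet
 facet normal 0.013 -0.992 -0.127
  outer loop
   vertex 1.9 2.4 2.1
   vertex 2.3 2.2 3.7
   vertex 1.1 2.3 2.8
  endloop
 endfacet
 facet normal -0.263 -0.851 -0.455
  outer loop
   vertex 1.9 2.4 2.1
   vertex 0.8 2.9 1.8
   vertex 3.1 3.1 0.1
  endloop
 endfacet
 facet normal -0.272 -0.859 -0.434
  outer loop
   vertex 1.9 2.4 2.1
   vertex 1.1 2.3 2.8
   vertex 0.8 2.9 1.8
  endloop
 endfacet
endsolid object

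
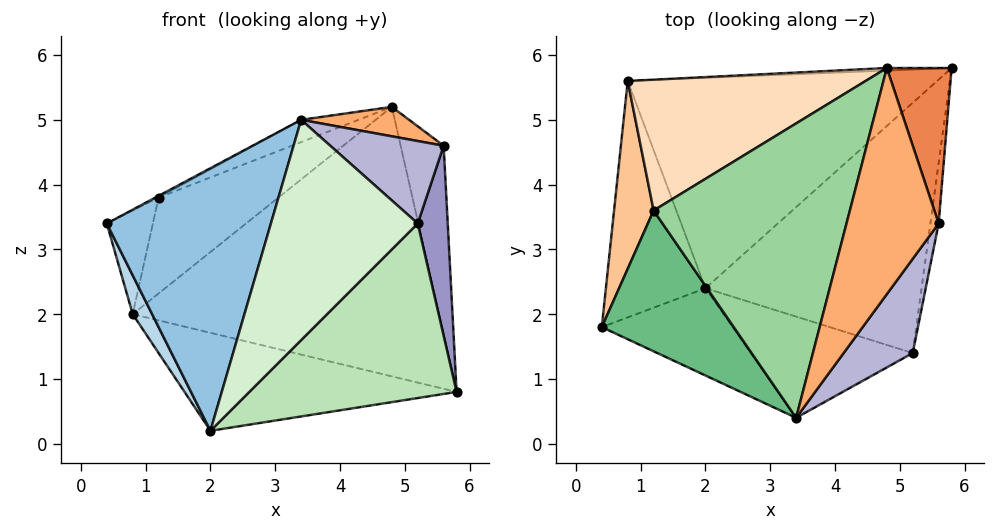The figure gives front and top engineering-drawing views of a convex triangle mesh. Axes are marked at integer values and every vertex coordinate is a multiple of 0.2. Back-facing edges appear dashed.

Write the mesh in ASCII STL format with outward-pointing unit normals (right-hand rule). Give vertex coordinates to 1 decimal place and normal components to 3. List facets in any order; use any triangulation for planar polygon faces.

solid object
 facet normal -0.042 0.999 -0.010
  outer loop
   vertex 0.8 5.6 2.0
   vertex 4.8 5.8 5.2
   vertex 5.8 5.8 0.8
  endloop
 endfacet
 facet normal -0.265 -0.915 -0.304
  outer loop
   vertex 2.0 2.4 0.2
   vertex 3.4 0.4 5.0
   vertex 0.4 1.8 3.4
  endloop
 endfacet
 facet normal -0.886 -0.075 -0.457
  outer loop
   vertex 2.0 2.4 0.2
   vertex 0.4 1.8 3.4
   vertex 0.8 5.6 2.0
  endloop
 endfacet
 facet normal -0.228 0.411 -0.883
  outer loop
   vertex 2.0 2.4 0.2
   vertex 0.8 5.6 2.0
   vertex 5.8 5.8 0.8
  endloop
 endfacet
 facet normal 0.942 0.260 0.214
  outer loop
   vertex 5.6 3.4 4.6
   vertex 5.8 5.8 0.8
   vertex 4.8 5.8 5.2
  endloop
 endfacet
 facet normal 0.336 -0.122 0.934
  outer loop
   vertex 5.6 3.4 4.6
   vertex 4.8 5.8 5.2
   vertex 3.4 0.4 5.0
  endloop
 endfacet
 facet normal -0.836 0.265 0.480
  outer loop
   vertex 1.2 3.6 3.8
   vertex 0.8 5.6 2.0
   vertex 0.4 1.8 3.4
  endloop
 endfacet
 facet normal -0.559 0.490 0.669
  outer loop
   vertex 1.2 3.6 3.8
   vertex 4.8 5.8 5.2
   vertex 0.8 5.6 2.0
  endloop
 endfacet
 facet normal -0.467 0.011 0.884
  outer loop
   vertex 1.2 3.6 3.8
   vertex 0.4 1.8 3.4
   vertex 3.4 0.4 5.0
  endloop
 endfacet
 facet normal -0.398 0.069 0.915
  outer loop
   vertex 1.2 3.6 3.8
   vertex 3.4 0.4 5.0
   vertex 4.8 5.8 5.2
  endloop
 endfacet
 facet normal 0.540 -0.482 -0.690
  outer loop
   vertex 5.2 1.4 3.4
   vertex 2.0 2.4 0.2
   vertex 5.8 5.8 0.8
  endloop
 endfacet
 facet normal 0.132 -0.901 -0.414
  outer loop
   vertex 5.2 1.4 3.4
   vertex 3.4 0.4 5.0
   vertex 2.0 2.4 0.2
  endloop
 endfacet
 facet normal 0.985 -0.165 -0.053
  outer loop
   vertex 5.2 1.4 3.4
   vertex 5.8 5.8 0.8
   vertex 5.6 3.4 4.6
  endloop
 endfacet
 facet normal 0.719 -0.458 0.523
  outer loop
   vertex 5.2 1.4 3.4
   vertex 5.6 3.4 4.6
   vertex 3.4 0.4 5.0
  endloop
 endfacet
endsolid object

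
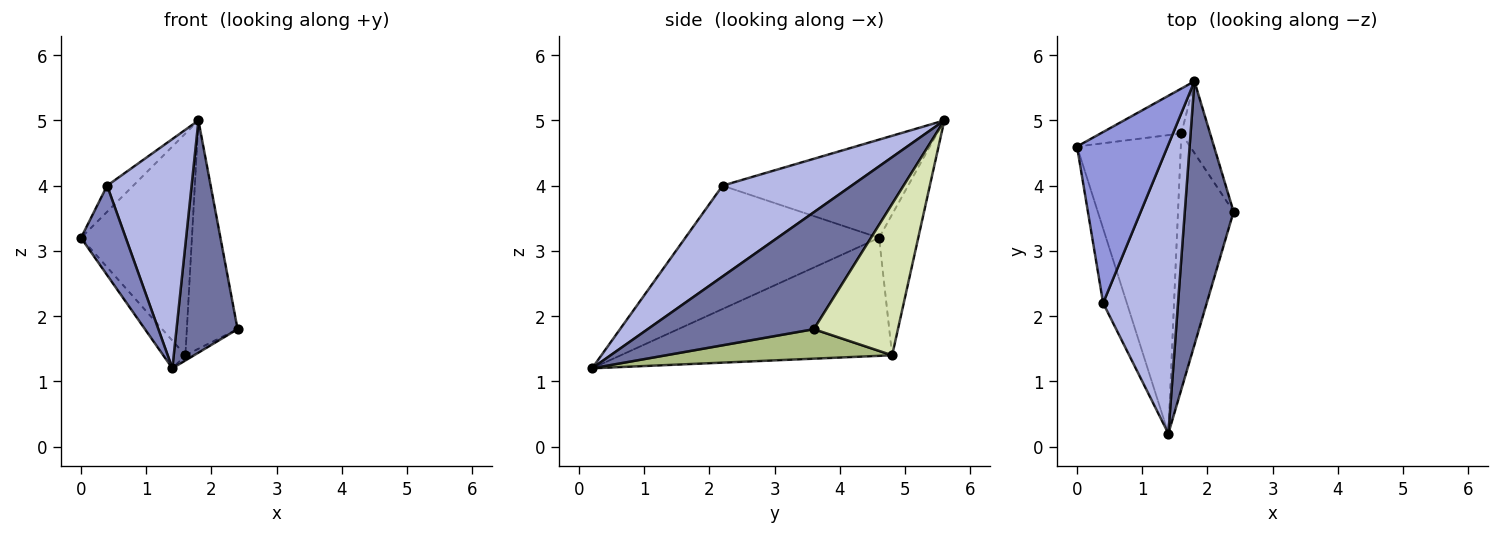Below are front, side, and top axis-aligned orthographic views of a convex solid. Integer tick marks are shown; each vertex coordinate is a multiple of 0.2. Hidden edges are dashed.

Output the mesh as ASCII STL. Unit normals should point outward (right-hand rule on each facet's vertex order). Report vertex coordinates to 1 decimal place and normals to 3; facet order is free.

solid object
 facet normal 0.874 -0.321 0.365
  outer loop
   vertex 1.8 5.6 5.0
   vertex 1.4 0.2 1.2
   vertex 2.4 3.6 1.8
  endloop
 endfacet
 facet normal -0.958 -0.221 -0.184
  outer loop
   vertex 0.4 2.2 4.0
   vertex 0.0 4.6 3.2
   vertex 1.4 0.2 1.2
  endloop
 endfacet
 facet normal -0.731 0.103 0.674
  outer loop
   vertex 0.4 2.2 4.0
   vertex 1.8 5.6 5.0
   vertex 0.0 4.6 3.2
  endloop
 endfacet
 facet normal 0.689 -0.451 0.568
  outer loop
   vertex 0.4 2.2 4.0
   vertex 1.4 0.2 1.2
   vertex 1.8 5.6 5.0
  endloop
 endfacet
 facet normal -0.749 0.061 -0.659
  outer loop
   vertex 1.6 4.8 1.4
   vertex 1.4 0.2 1.2
   vertex 0.0 4.6 3.2
  endloop
 endfacet
 facet normal 0.469 0.018 -0.883
  outer loop
   vertex 1.6 4.8 1.4
   vertex 2.4 3.6 1.8
   vertex 1.4 0.2 1.2
  endloop
 endfacet
 facet normal -0.327 0.926 -0.188
  outer loop
   vertex 1.6 4.8 1.4
   vertex 0.0 4.6 3.2
   vertex 1.8 5.6 5.0
  endloop
 endfacet
 facet normal 0.845 0.510 -0.160
  outer loop
   vertex 1.6 4.8 1.4
   vertex 1.8 5.6 5.0
   vertex 2.4 3.6 1.8
  endloop
 endfacet
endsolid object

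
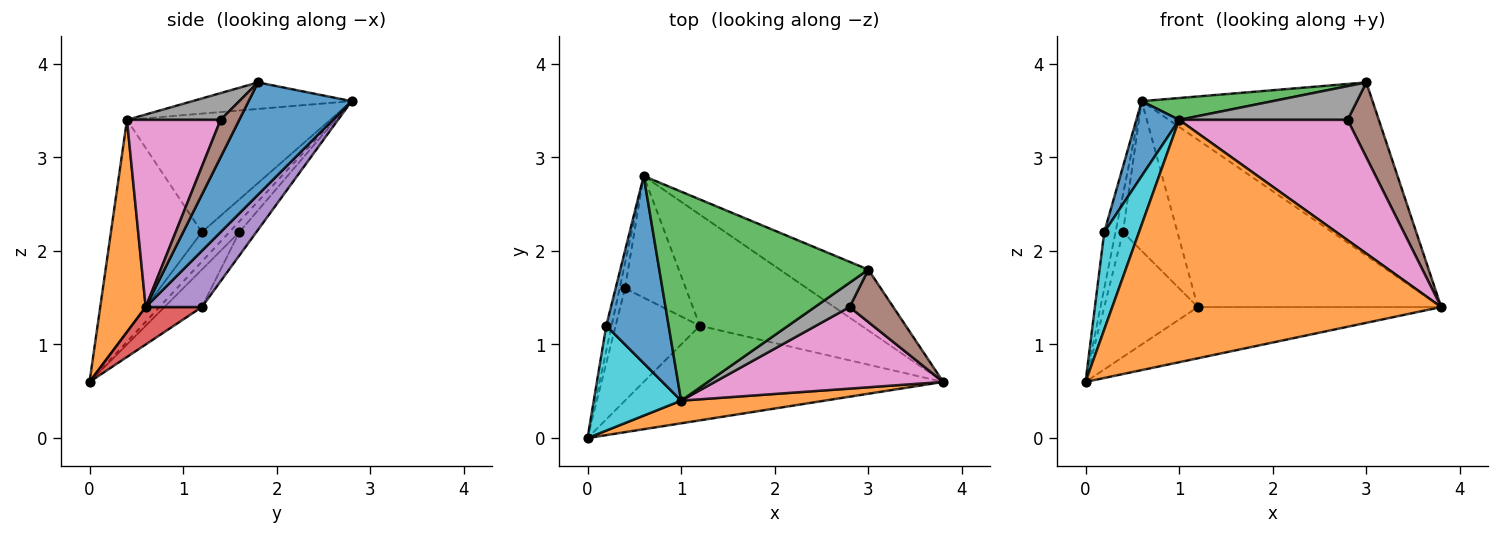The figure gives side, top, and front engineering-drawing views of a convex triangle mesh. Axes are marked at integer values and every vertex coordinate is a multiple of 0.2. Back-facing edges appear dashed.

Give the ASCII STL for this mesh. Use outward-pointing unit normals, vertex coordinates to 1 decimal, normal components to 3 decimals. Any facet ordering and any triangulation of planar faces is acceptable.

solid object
 facet normal 0.388 0.870 -0.306
  outer loop
   vertex 3.0 1.8 3.8
   vertex 3.8 0.6 1.4
   vertex 0.6 2.8 3.6
  endloop
 endfacet
 facet normal 0.136 -0.986 0.092
  outer loop
   vertex 1.0 0.4 3.4
   vertex 0.0 0.0 0.6
   vertex 3.8 0.6 1.4
  endloop
 endfacet
 facet normal -0.125 -0.103 0.987
  outer loop
   vertex 1.0 0.4 3.4
   vertex 3.0 1.8 3.8
   vertex 0.6 2.8 3.6
  endloop
 endfacet
 facet normal 0.109 0.473 -0.874
  outer loop
   vertex 1.2 1.2 1.4
   vertex 3.8 0.6 1.4
   vertex 0.0 0.0 0.6
  endloop
 endfacet
 facet normal 0.189 0.818 -0.543
  outer loop
   vertex 1.2 1.2 1.4
   vertex 0.6 2.8 3.6
   vertex 3.8 0.6 1.4
  endloop
 endfacet
 facet normal 0.441 -0.735 0.515
  outer loop
   vertex 2.8 1.4 3.4
   vertex 3.8 0.6 1.4
   vertex 3.0 1.8 3.8
  endloop
 endfacet
 facet normal 0.418 -0.752 0.510
  outer loop
   vertex 2.8 1.4 3.4
   vertex 1.0 0.4 3.4
   vertex 3.8 0.6 1.4
  endloop
 endfacet
 facet normal 0.411 -0.739 0.534
  outer loop
   vertex 2.8 1.4 3.4
   vertex 3.0 1.8 3.8
   vertex 1.0 0.4 3.4
  endloop
 endfacet
 facet normal -0.913 0.373 -0.166
  outer loop
   vertex 0.2 1.2 2.2
   vertex 0.6 2.8 3.6
   vertex 0.0 0.0 0.6
  endloop
 endfacet
 facet normal -0.872 -0.333 0.359
  outer loop
   vertex 0.2 1.2 2.2
   vertex 0.0 0.0 0.6
   vertex 1.0 0.4 3.4
  endloop
 endfacet
 facet normal -0.870 -0.183 0.458
  outer loop
   vertex 0.2 1.2 2.2
   vertex 1.0 0.4 3.4
   vertex 0.6 2.8 3.6
  endloop
 endfacet
 facet normal -0.743 0.557 -0.371
  outer loop
   vertex 0.4 1.6 2.2
   vertex 0.0 0.0 0.6
   vertex 0.6 2.8 3.6
  endloop
 endfacet
 facet normal -0.285 0.712 -0.641
  outer loop
   vertex 0.4 1.6 2.2
   vertex 1.2 1.2 1.4
   vertex 0.0 0.0 0.6
  endloop
 endfacet
 facet normal -0.236 0.754 -0.613
  outer loop
   vertex 0.4 1.6 2.2
   vertex 0.6 2.8 3.6
   vertex 1.2 1.2 1.4
  endloop
 endfacet
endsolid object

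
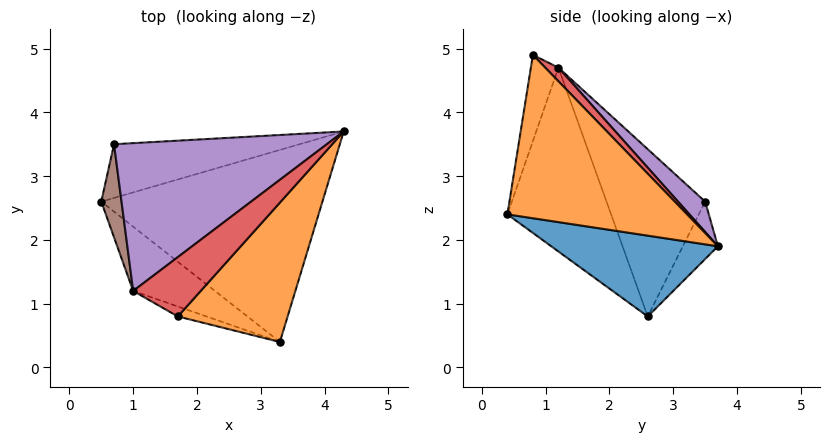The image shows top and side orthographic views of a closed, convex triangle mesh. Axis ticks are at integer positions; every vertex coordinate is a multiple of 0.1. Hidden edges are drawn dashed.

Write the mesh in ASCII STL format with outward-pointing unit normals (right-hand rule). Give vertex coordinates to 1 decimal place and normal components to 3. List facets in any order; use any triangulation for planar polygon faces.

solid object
 facet normal 0.333 -0.239 -0.912
  outer loop
   vertex 3.3 0.4 2.4
   vertex 0.5 2.6 0.8
   vertex 4.3 3.7 1.9
  endloop
 endfacet
 facet normal 0.819 -0.165 0.550
  outer loop
   vertex 1.7 0.8 4.9
   vertex 3.3 0.4 2.4
   vertex 4.3 3.7 1.9
  endloop
 endfacet
 facet normal -0.133 0.892 -0.431
  outer loop
   vertex 0.7 3.5 2.6
   vertex 4.3 3.7 1.9
   vertex 0.5 2.6 0.8
  endloop
 endfacet
 facet normal 0.152 0.642 0.752
  outer loop
   vertex 1.0 1.2 4.7
   vertex 1.7 0.8 4.9
   vertex 4.3 3.7 1.9
  endloop
 endfacet
 facet normal 0.104 0.678 0.728
  outer loop
   vertex 1.0 1.2 4.7
   vertex 4.3 3.7 1.9
   vertex 0.7 3.5 2.6
  endloop
 endfacet
 facet normal -0.993 -0.020 0.120
  outer loop
   vertex 1.0 1.2 4.7
   vertex 0.7 3.5 2.6
   vertex 0.5 2.6 0.8
  endloop
 endfacet
 facet normal -0.517 -0.825 -0.230
  outer loop
   vertex 1.0 1.2 4.7
   vertex 0.5 2.6 0.8
   vertex 3.3 0.4 2.4
  endloop
 endfacet
 facet normal -0.457 -0.876 -0.152
  outer loop
   vertex 1.0 1.2 4.7
   vertex 3.3 0.4 2.4
   vertex 1.7 0.8 4.9
  endloop
 endfacet
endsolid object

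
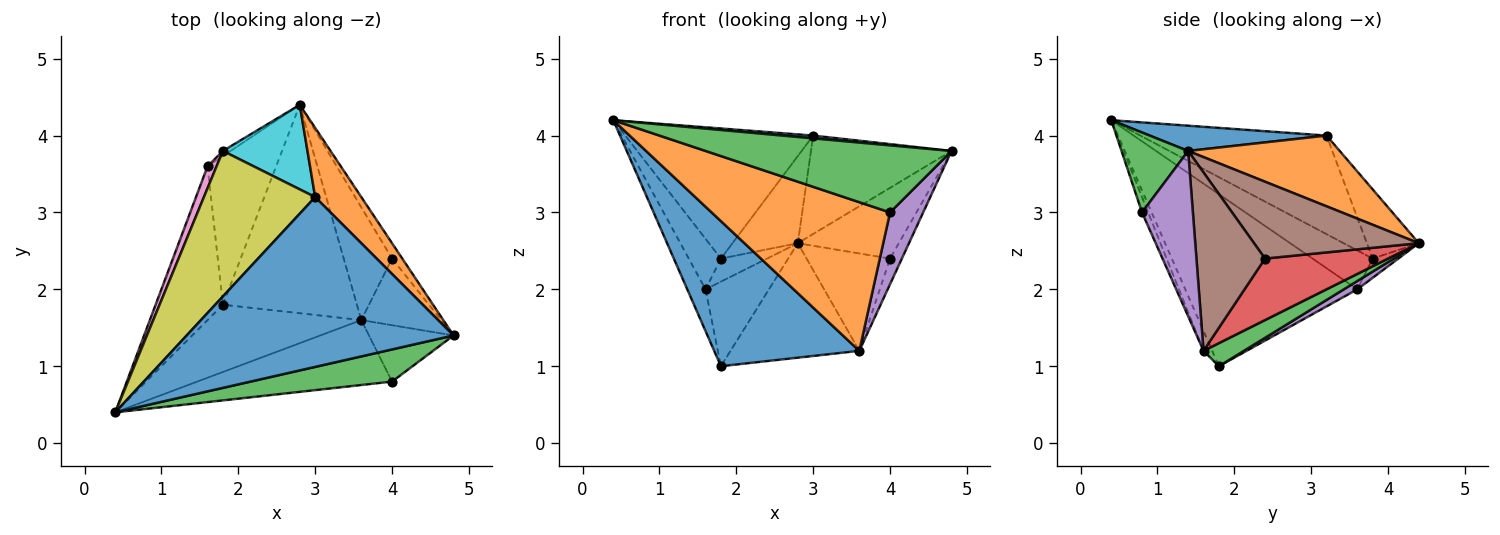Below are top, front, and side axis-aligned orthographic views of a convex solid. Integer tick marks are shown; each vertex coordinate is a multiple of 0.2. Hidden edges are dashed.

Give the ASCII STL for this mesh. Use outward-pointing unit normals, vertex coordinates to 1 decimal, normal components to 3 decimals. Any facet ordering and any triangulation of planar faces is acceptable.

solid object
 facet normal 0.094 -0.016 0.995
  outer loop
   vertex 3.0 3.2 4.0
   vertex 0.4 0.4 4.2
   vertex 4.8 1.4 3.8
  endloop
 endfacet
 facet normal 0.661 0.614 0.431
  outer loop
   vertex 3.0 3.2 4.0
   vertex 4.8 1.4 3.8
   vertex 2.8 4.4 2.6
  endloop
 endfacet
 facet normal 0.237 -0.876 0.420
  outer loop
   vertex 4.0 0.8 3.0
   vertex 4.8 1.4 3.8
   vertex 0.4 0.4 4.2
  endloop
 endfacet
 facet normal -0.927 0.098 -0.362
  outer loop
   vertex 1.6 3.6 2.0
   vertex 1.8 1.8 1.0
   vertex 0.4 0.4 4.2
  endloop
 endfacet
 facet normal 0.104 0.492 -0.864
  outer loop
   vertex 1.6 3.6 2.0
   vertex 2.8 4.4 2.6
   vertex 1.8 1.8 1.0
  endloop
 endfacet
 facet normal 0.847 0.519 -0.113
  outer loop
   vertex 4.0 2.4 2.4
   vertex 2.8 4.4 2.6
   vertex 4.8 1.4 3.8
  endloop
 endfacet
 facet normal -0.864 0.462 0.201
  outer loop
   vertex 1.8 3.8 2.4
   vertex 1.6 3.6 2.0
   vertex 0.4 0.4 4.2
  endloop
 endfacet
 facet normal -0.477 0.858 -0.191
  outer loop
   vertex 1.8 3.8 2.4
   vertex 2.8 4.4 2.6
   vertex 1.6 3.6 2.0
  endloop
 endfacet
 facet normal -0.551 0.556 0.622
  outer loop
   vertex 1.8 3.8 2.4
   vertex 0.4 0.4 4.2
   vertex 3.0 3.2 4.0
  endloop
 endfacet
 facet normal -0.495 0.623 0.605
  outer loop
   vertex 1.8 3.8 2.4
   vertex 3.0 3.2 4.0
   vertex 2.8 4.4 2.6
  endloop
 endfacet
 facet normal -0.054 -0.906 -0.420
  outer loop
   vertex 3.6 1.6 1.2
   vertex 0.4 0.4 4.2
   vertex 1.8 1.8 1.0
  endloop
 endfacet
 facet normal -0.032 -0.916 -0.400
  outer loop
   vertex 3.6 1.6 1.2
   vertex 4.0 0.8 3.0
   vertex 0.4 0.4 4.2
  endloop
 endfacet
 facet normal 0.149 0.476 -0.867
  outer loop
   vertex 3.6 1.6 1.2
   vertex 1.8 1.8 1.0
   vertex 2.8 4.4 2.6
  endloop
 endfacet
 facet normal 0.694 0.471 -0.545
  outer loop
   vertex 3.6 1.6 1.2
   vertex 2.8 4.4 2.6
   vertex 4.0 2.4 2.4
  endloop
 endfacet
 facet normal 0.770 -0.502 -0.394
  outer loop
   vertex 3.6 1.6 1.2
   vertex 4.8 1.4 3.8
   vertex 4.0 0.8 3.0
  endloop
 endfacet
 facet normal 0.901 0.155 -0.404
  outer loop
   vertex 3.6 1.6 1.2
   vertex 4.0 2.4 2.4
   vertex 4.8 1.4 3.8
  endloop
 endfacet
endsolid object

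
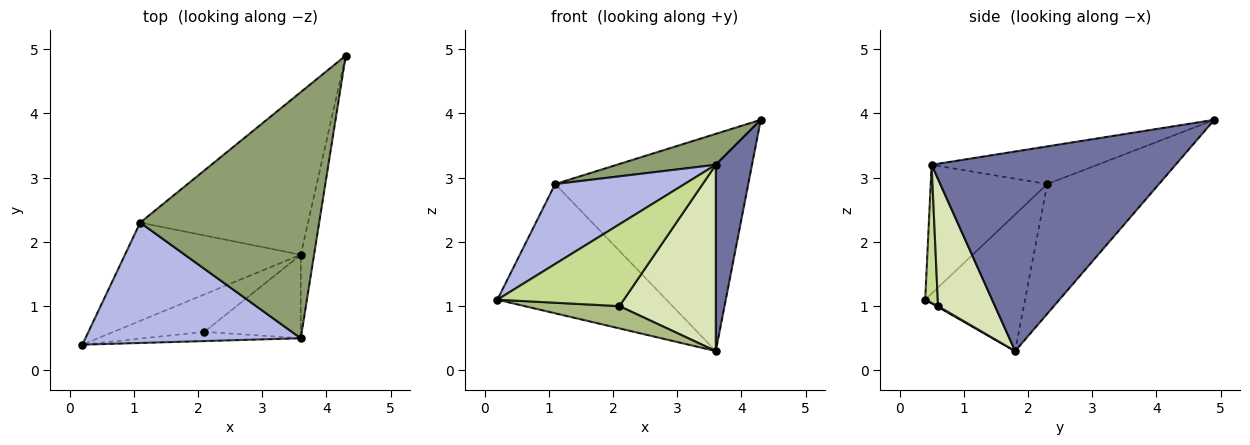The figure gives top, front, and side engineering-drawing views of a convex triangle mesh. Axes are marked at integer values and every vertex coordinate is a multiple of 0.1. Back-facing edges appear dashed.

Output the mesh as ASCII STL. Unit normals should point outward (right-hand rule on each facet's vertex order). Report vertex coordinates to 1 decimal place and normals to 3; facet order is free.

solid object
 facet normal 0.987 -0.147 -0.066
  outer loop
   vertex 3.6 0.5 3.2
   vertex 3.6 1.8 0.3
   vertex 4.3 4.9 3.9
  endloop
 endfacet
 facet normal -0.426 0.720 -0.548
  outer loop
   vertex 1.1 2.3 2.9
   vertex 3.6 1.8 0.3
   vertex 0.2 0.4 1.1
  endloop
 endfacet
 facet normal -0.420 0.726 -0.544
  outer loop
   vertex 1.1 2.3 2.9
   vertex 4.3 4.9 3.9
   vertex 3.6 1.8 0.3
  endloop
 endfacet
 facet normal -0.446 -0.495 0.746
  outer loop
   vertex 1.1 2.3 2.9
   vertex 0.2 0.4 1.1
   vertex 3.6 0.5 3.2
  endloop
 endfacet
 facet normal -0.204 -0.122 0.971
  outer loop
   vertex 1.1 2.3 2.9
   vertex 3.6 0.5 3.2
   vertex 4.3 4.9 3.9
  endloop
 endfacet
 facet normal 0.009 -0.512 -0.859
  outer loop
   vertex 2.1 0.6 1.0
   vertex 0.2 0.4 1.1
   vertex 3.6 1.8 0.3
  endloop
 endfacet
 facet normal 0.098 -0.989 -0.112
  outer loop
   vertex 2.1 0.6 1.0
   vertex 3.6 0.5 3.2
   vertex 0.2 0.4 1.1
  endloop
 endfacet
 facet normal 0.475 -0.803 -0.360
  outer loop
   vertex 2.1 0.6 1.0
   vertex 3.6 1.8 0.3
   vertex 3.6 0.5 3.2
  endloop
 endfacet
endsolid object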